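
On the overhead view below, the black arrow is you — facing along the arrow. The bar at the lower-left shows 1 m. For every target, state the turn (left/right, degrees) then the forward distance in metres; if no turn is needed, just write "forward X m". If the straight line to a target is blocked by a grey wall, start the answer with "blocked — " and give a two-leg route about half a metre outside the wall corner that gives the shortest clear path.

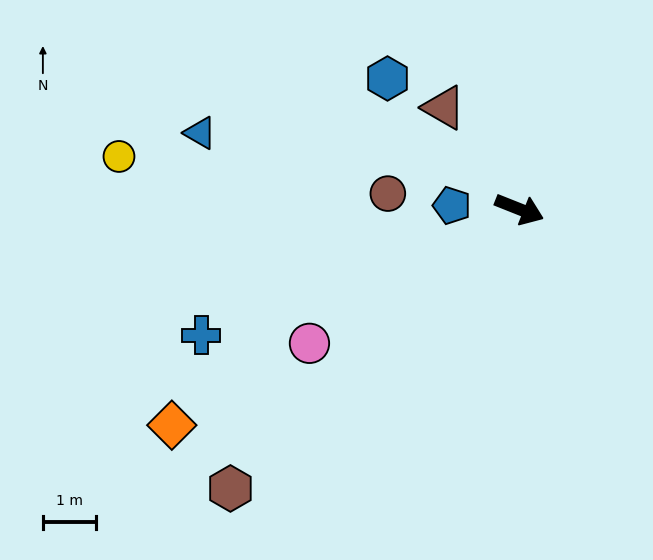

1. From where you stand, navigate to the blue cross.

turn right 137°, forward 6.5 m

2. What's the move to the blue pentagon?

turn right 161°, forward 1.3 m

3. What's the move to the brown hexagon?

turn right 114°, forward 7.6 m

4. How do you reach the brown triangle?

turn left 148°, forward 2.4 m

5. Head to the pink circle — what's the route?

turn right 126°, forward 4.7 m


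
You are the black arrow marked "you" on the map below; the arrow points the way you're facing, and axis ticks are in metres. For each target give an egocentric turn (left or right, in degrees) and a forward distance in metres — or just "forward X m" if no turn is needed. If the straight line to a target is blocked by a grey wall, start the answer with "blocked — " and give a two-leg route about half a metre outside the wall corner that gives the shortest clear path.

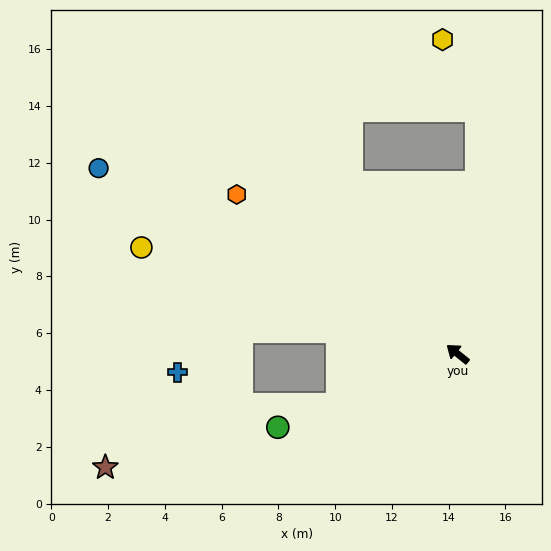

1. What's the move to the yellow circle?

turn left 20°, forward 11.7 m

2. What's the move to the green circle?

turn left 61°, forward 6.8 m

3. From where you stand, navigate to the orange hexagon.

turn left 3°, forward 9.6 m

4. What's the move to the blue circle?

turn left 12°, forward 14.2 m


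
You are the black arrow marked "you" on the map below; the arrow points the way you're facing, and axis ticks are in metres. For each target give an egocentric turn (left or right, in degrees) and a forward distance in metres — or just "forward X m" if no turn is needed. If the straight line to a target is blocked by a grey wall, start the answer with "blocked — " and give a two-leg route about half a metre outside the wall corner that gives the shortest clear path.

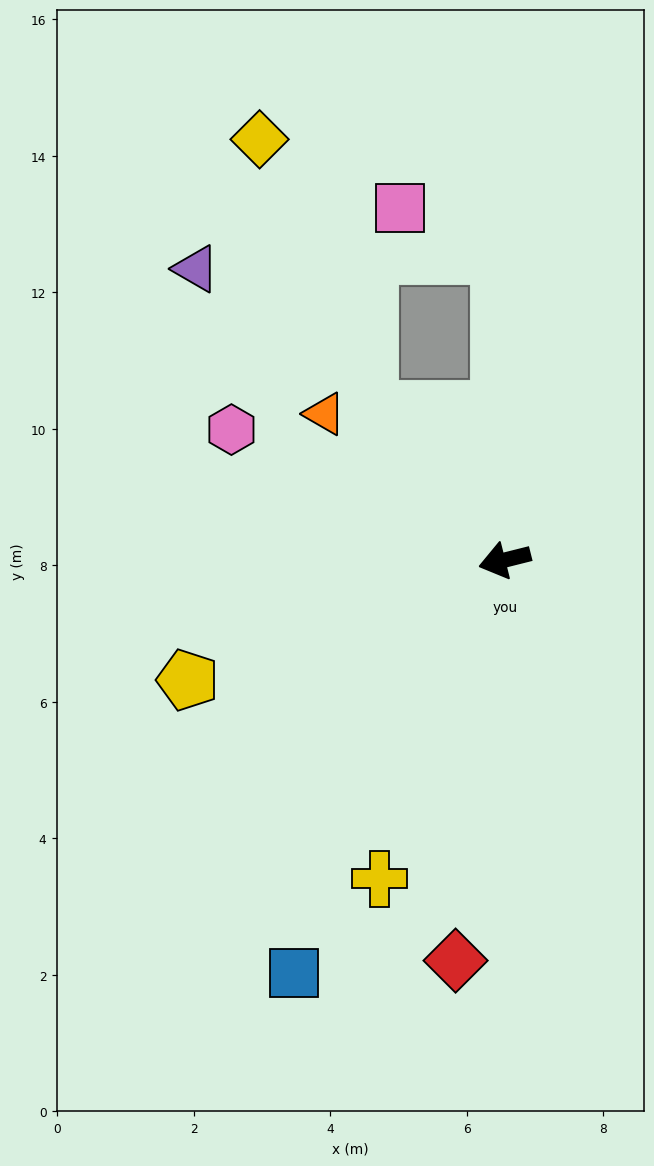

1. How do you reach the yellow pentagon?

turn left 7°, forward 5.0 m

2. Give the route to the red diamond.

turn left 69°, forward 5.9 m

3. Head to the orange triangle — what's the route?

turn right 53°, forward 3.4 m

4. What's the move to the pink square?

blocked — turn right 103°, forward 4.5 m, then turn left 64°, forward 1.6 m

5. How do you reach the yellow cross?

turn left 54°, forward 5.0 m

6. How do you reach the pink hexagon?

turn right 40°, forward 4.4 m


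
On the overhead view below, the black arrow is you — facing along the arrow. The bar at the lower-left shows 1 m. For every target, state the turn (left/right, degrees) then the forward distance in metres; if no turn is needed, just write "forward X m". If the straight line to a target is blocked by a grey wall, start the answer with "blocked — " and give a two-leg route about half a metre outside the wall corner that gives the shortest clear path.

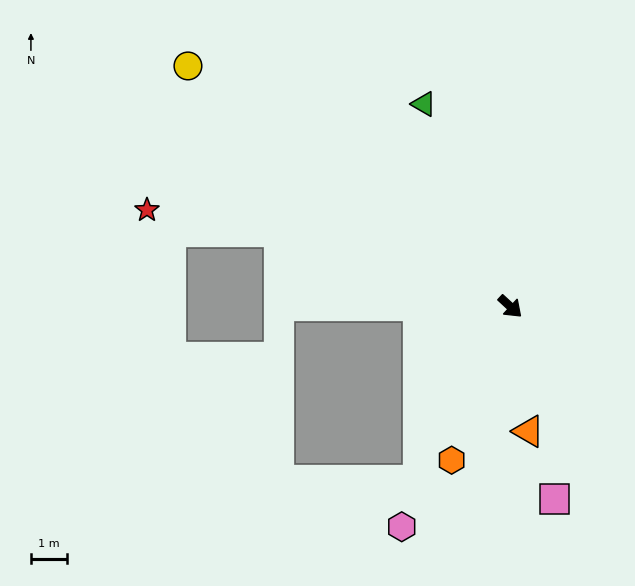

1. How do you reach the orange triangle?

turn right 39°, forward 3.5 m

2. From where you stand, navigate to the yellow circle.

turn right 174°, forward 11.0 m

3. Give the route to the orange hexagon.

turn right 68°, forward 4.5 m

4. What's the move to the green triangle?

turn left 156°, forward 6.0 m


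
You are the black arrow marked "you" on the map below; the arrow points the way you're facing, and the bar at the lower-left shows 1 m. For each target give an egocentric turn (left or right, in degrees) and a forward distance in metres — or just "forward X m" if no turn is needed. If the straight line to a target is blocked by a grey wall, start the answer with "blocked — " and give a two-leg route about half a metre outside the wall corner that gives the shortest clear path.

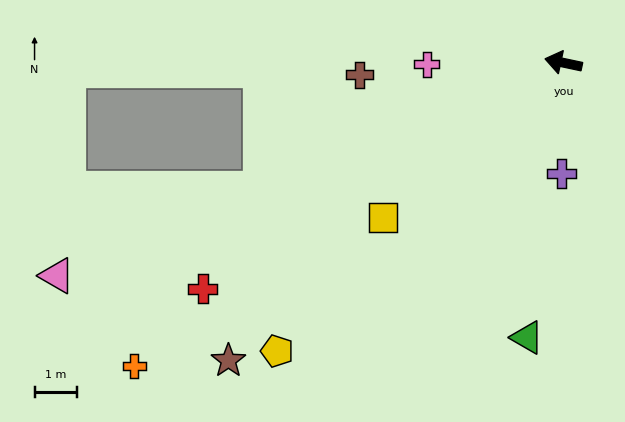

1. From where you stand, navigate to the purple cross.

turn left 101°, forward 2.6 m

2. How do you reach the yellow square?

turn left 53°, forward 5.6 m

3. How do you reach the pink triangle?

turn left 35°, forward 12.9 m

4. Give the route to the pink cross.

turn left 13°, forward 3.2 m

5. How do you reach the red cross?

turn left 44°, forward 10.0 m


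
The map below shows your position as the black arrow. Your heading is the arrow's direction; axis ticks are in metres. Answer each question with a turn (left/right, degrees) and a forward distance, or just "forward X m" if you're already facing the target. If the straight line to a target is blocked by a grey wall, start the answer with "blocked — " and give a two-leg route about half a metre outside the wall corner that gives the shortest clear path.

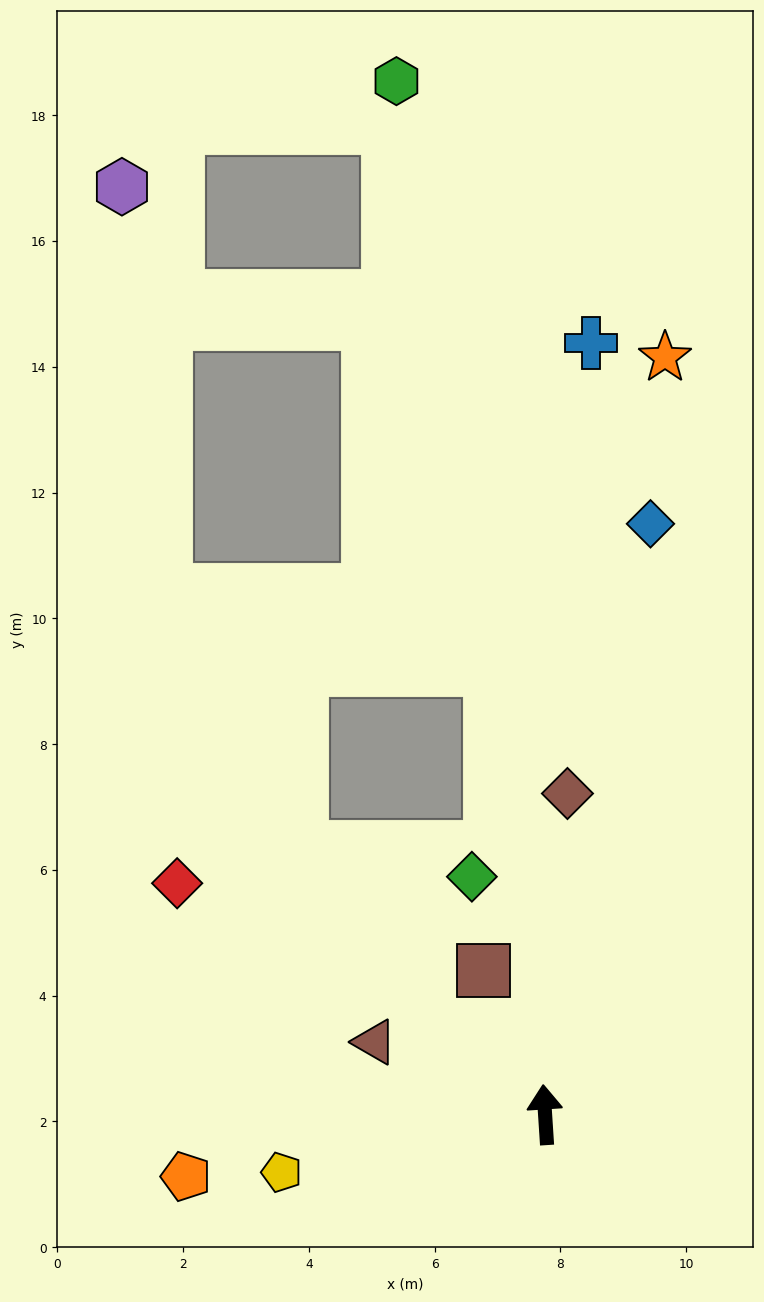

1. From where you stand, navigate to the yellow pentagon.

turn left 99°, forward 4.3 m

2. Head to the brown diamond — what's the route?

turn right 8°, forward 5.1 m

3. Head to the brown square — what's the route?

turn left 20°, forward 2.5 m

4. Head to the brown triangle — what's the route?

turn left 63°, forward 2.9 m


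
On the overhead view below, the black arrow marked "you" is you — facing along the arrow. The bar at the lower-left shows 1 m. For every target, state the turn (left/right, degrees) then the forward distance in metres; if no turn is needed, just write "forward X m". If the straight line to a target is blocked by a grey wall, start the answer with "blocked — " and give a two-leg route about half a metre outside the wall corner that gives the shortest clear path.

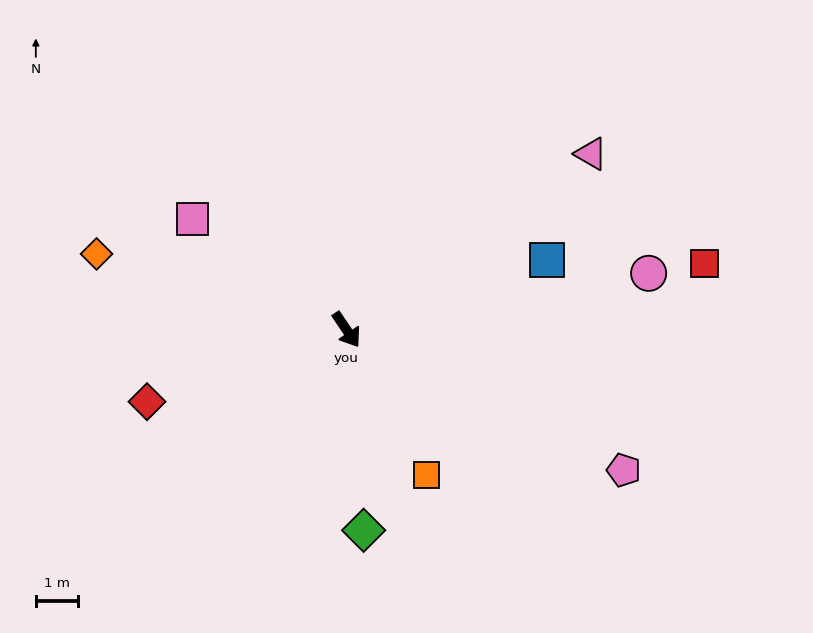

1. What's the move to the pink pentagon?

turn left 29°, forward 7.4 m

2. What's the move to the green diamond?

turn right 29°, forward 4.8 m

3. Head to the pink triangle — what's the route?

turn left 92°, forward 7.2 m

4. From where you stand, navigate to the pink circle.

turn left 67°, forward 7.4 m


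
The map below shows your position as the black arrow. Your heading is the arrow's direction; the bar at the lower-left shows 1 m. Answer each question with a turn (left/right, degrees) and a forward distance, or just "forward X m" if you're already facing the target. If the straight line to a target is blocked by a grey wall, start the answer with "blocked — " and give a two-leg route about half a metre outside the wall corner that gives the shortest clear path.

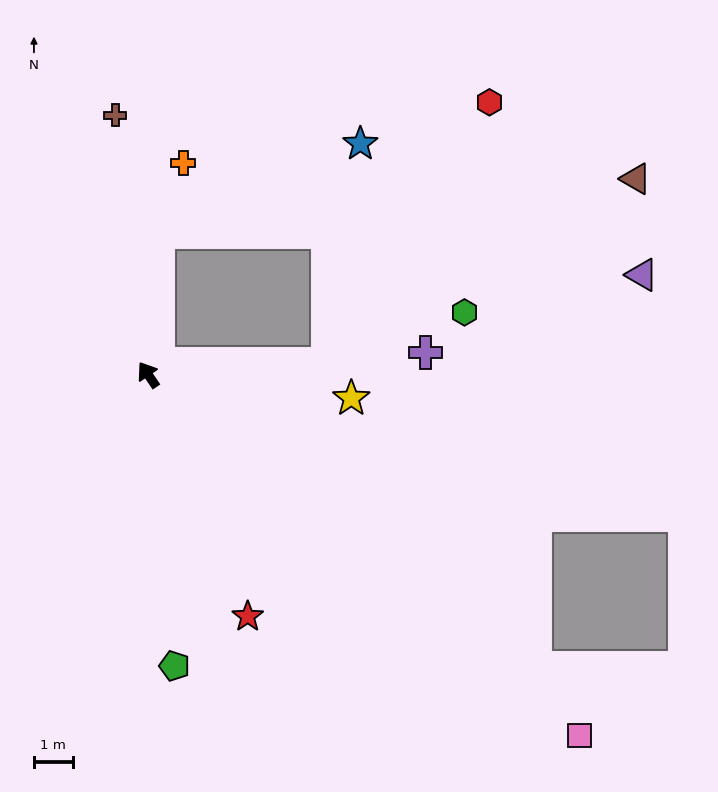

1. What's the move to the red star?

turn left 168°, forward 6.8 m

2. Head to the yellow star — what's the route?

turn right 131°, forward 5.3 m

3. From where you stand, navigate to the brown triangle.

blocked — turn right 120°, forward 4.7 m, then turn left 27°, forward 9.3 m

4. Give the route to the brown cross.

turn right 27°, forward 6.8 m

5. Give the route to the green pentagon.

turn left 151°, forward 7.6 m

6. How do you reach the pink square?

turn right 164°, forward 14.5 m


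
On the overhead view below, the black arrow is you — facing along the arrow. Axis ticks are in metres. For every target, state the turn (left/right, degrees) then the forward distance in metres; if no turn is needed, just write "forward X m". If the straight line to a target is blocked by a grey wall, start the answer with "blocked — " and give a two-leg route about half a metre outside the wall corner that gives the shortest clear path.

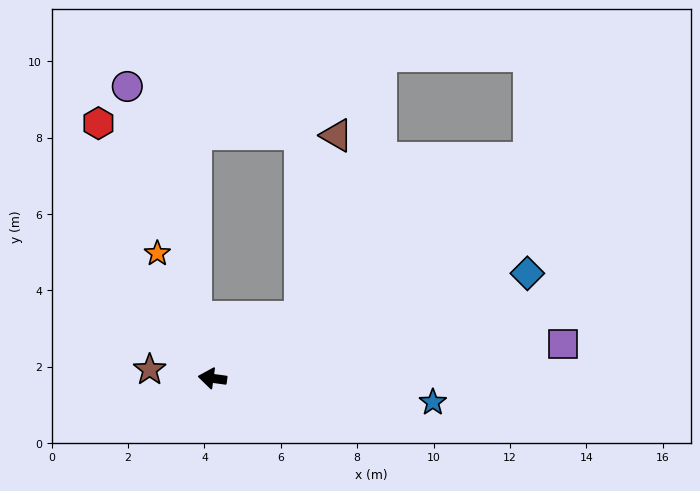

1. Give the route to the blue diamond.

turn right 154°, forward 8.7 m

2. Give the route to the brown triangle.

blocked — turn right 138°, forward 2.8 m, then turn left 45°, forward 4.9 m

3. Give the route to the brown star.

forward 1.7 m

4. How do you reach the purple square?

turn right 167°, forward 9.2 m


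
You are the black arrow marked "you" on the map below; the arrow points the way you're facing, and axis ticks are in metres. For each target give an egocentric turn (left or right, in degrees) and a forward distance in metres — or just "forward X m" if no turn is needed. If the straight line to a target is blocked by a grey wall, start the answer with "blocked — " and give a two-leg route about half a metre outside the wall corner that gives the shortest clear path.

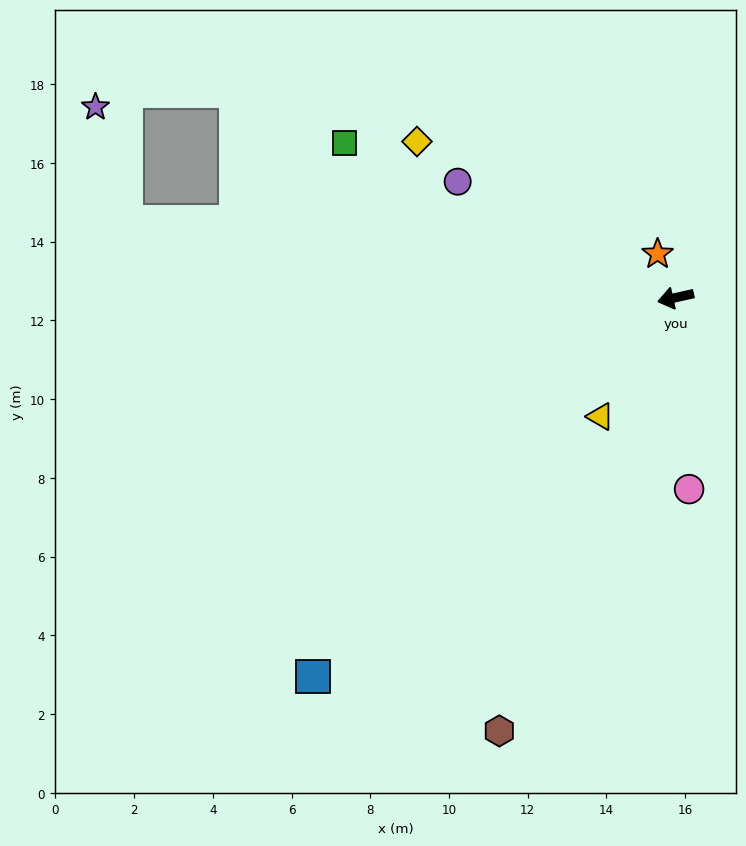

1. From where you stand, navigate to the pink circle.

turn left 81°, forward 4.9 m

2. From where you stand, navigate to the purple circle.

turn right 41°, forward 6.3 m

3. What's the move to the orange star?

turn right 80°, forward 1.2 m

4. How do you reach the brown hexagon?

turn left 55°, forward 11.9 m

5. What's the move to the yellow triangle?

turn left 45°, forward 3.6 m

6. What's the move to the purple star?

blocked — turn right 20°, forward 14.1 m, then turn right 67°, forward 3.0 m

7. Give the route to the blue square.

turn left 34°, forward 13.3 m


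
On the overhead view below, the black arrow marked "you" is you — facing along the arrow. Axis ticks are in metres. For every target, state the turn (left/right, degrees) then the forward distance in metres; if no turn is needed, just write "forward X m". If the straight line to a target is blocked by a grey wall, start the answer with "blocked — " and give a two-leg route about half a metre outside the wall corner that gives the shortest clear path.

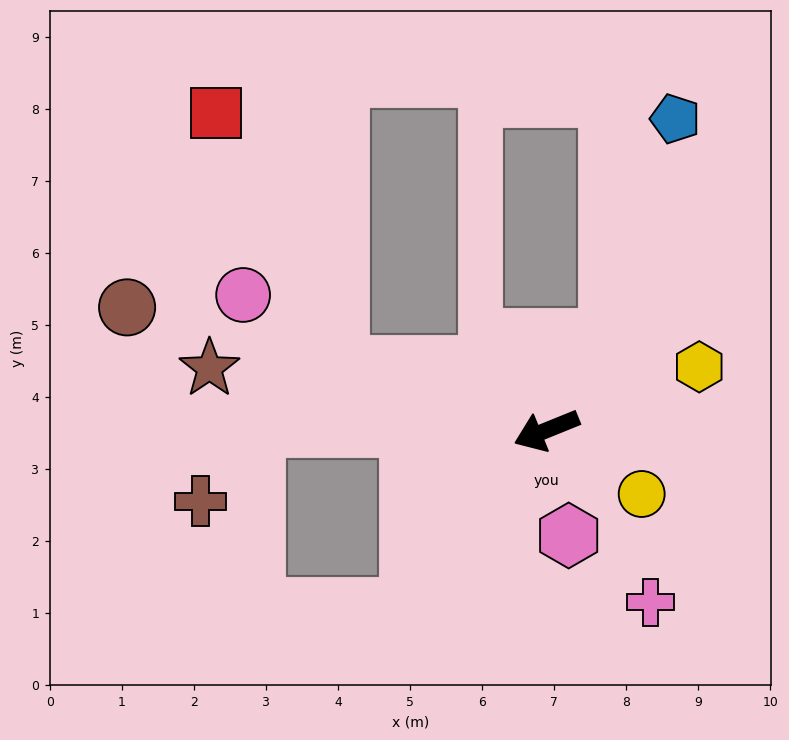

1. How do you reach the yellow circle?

turn left 124°, forward 1.6 m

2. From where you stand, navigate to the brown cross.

blocked — turn right 23°, forward 4.1 m, then turn left 55°, forward 1.3 m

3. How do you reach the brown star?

turn right 32°, forward 4.8 m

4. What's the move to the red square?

blocked — turn right 39°, forward 3.0 m, then turn right 47°, forward 3.9 m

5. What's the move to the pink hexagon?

turn left 80°, forward 1.5 m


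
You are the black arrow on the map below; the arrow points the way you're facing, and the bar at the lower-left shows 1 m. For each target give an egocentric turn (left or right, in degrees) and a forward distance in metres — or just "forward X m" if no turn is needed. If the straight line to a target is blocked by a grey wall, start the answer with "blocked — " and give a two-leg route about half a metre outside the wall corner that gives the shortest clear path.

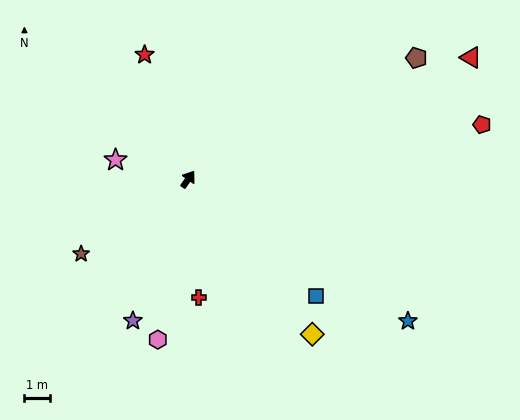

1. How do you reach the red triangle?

turn right 32°, forward 12.1 m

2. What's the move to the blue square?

turn right 97°, forward 6.8 m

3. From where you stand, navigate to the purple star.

turn right 166°, forward 6.0 m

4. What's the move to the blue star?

turn right 88°, forward 10.3 m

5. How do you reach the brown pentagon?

turn right 27°, forward 10.2 m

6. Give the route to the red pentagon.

turn right 44°, forward 11.8 m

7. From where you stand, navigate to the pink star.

turn left 110°, forward 3.0 m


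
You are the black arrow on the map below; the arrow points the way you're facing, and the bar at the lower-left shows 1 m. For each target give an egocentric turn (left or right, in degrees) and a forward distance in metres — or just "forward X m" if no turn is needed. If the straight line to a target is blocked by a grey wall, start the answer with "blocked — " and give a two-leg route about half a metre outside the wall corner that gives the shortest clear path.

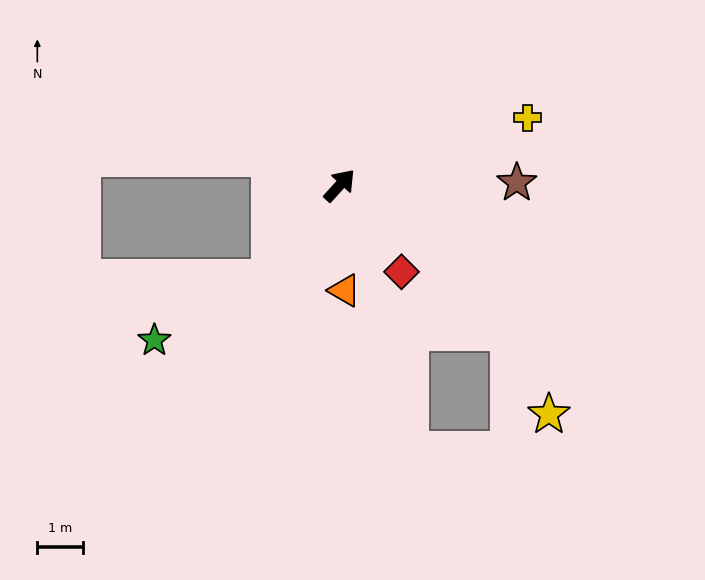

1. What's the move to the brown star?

turn right 47°, forward 3.9 m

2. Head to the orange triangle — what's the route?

turn right 135°, forward 2.3 m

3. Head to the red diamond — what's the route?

turn right 102°, forward 2.3 m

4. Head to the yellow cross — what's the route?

turn right 28°, forward 4.4 m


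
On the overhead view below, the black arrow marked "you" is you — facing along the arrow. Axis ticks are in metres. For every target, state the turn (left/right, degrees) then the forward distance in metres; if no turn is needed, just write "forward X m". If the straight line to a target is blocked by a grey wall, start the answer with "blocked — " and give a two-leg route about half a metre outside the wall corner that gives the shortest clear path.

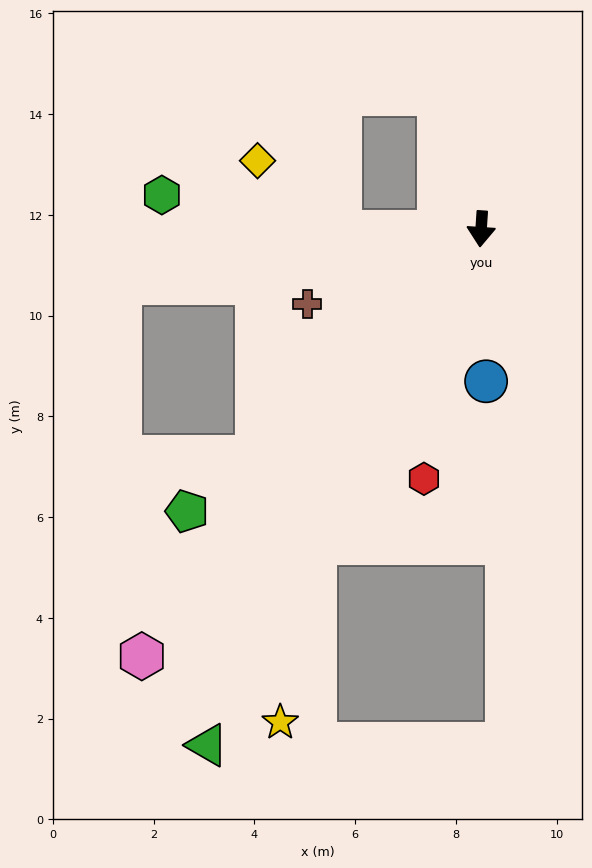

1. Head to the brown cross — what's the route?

turn right 63°, forward 3.8 m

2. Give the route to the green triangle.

turn right 24°, forward 11.6 m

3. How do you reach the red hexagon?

turn right 9°, forward 5.1 m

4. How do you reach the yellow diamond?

blocked — turn right 85°, forward 2.8 m, then turn right 42°, forward 2.2 m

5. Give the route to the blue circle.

turn left 6°, forward 3.0 m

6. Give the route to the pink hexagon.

turn right 35°, forward 10.8 m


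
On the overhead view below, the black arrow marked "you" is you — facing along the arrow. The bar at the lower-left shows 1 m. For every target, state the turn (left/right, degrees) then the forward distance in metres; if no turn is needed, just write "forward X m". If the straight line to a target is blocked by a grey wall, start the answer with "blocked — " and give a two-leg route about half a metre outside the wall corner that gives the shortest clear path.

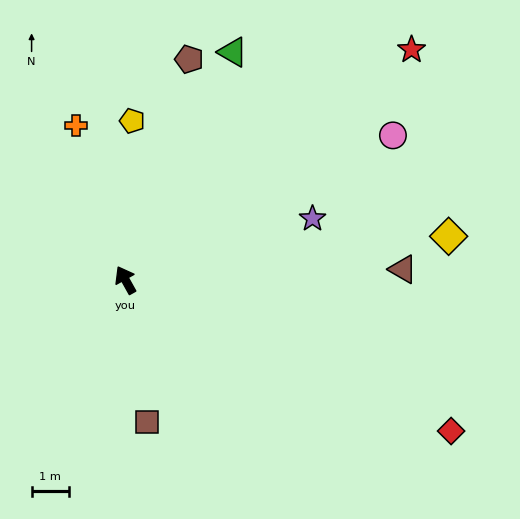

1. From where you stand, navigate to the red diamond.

turn right 144°, forward 9.6 m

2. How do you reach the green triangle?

turn right 54°, forward 6.7 m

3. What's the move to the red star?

turn right 80°, forward 9.8 m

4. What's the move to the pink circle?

turn right 91°, forward 8.1 m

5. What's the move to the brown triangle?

turn right 117°, forward 7.4 m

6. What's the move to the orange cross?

turn right 11°, forward 4.3 m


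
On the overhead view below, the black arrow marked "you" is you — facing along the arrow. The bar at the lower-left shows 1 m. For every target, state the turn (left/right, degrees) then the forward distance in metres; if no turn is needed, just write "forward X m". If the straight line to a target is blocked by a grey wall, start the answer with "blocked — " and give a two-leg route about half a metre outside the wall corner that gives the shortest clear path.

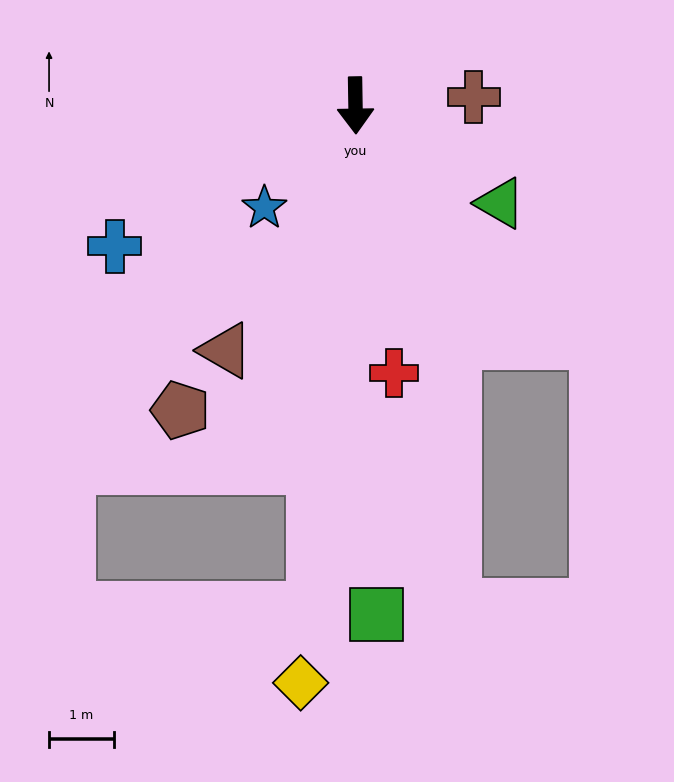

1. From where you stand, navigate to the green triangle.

turn left 55°, forward 2.7 m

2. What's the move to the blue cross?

turn right 61°, forward 4.3 m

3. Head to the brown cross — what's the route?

turn left 93°, forward 1.8 m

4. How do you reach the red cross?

turn left 7°, forward 4.2 m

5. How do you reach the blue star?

turn right 43°, forward 2.1 m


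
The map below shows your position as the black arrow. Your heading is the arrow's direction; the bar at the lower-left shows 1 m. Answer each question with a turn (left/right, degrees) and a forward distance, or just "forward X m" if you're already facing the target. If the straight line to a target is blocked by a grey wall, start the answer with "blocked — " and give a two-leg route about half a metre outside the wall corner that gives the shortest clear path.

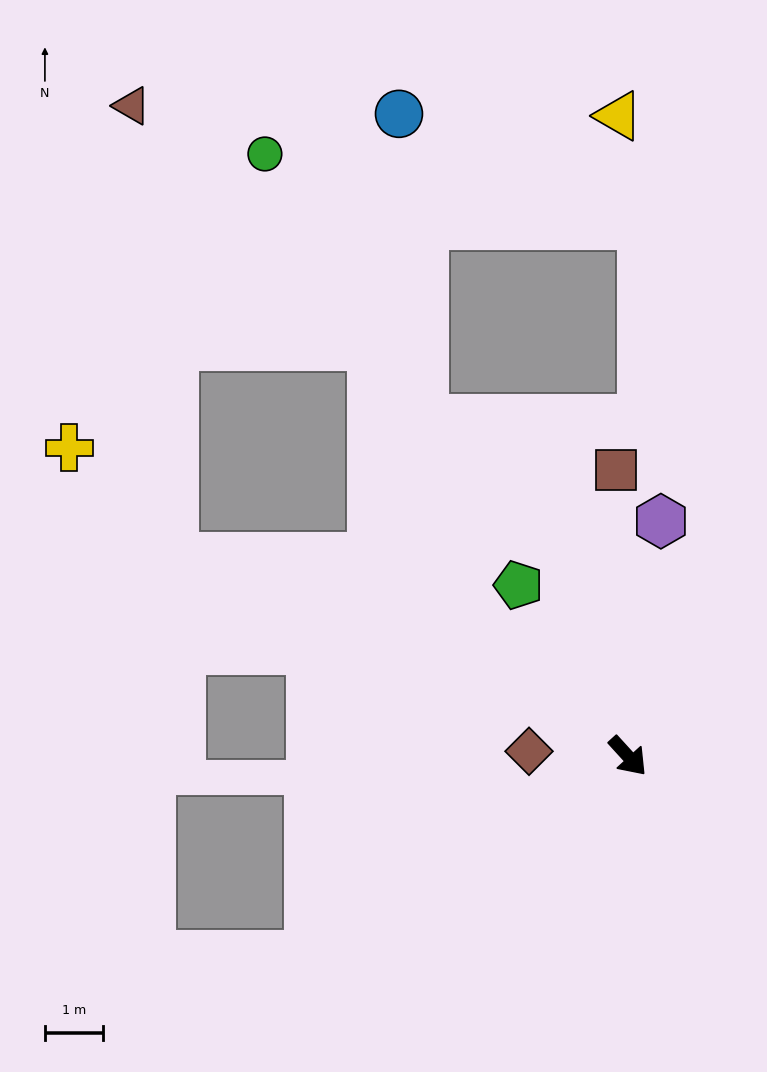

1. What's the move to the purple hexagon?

turn left 130°, forward 4.1 m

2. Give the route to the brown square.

turn left 140°, forward 4.9 m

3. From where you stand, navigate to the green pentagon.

turn left 170°, forward 3.5 m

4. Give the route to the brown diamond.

turn right 135°, forward 1.7 m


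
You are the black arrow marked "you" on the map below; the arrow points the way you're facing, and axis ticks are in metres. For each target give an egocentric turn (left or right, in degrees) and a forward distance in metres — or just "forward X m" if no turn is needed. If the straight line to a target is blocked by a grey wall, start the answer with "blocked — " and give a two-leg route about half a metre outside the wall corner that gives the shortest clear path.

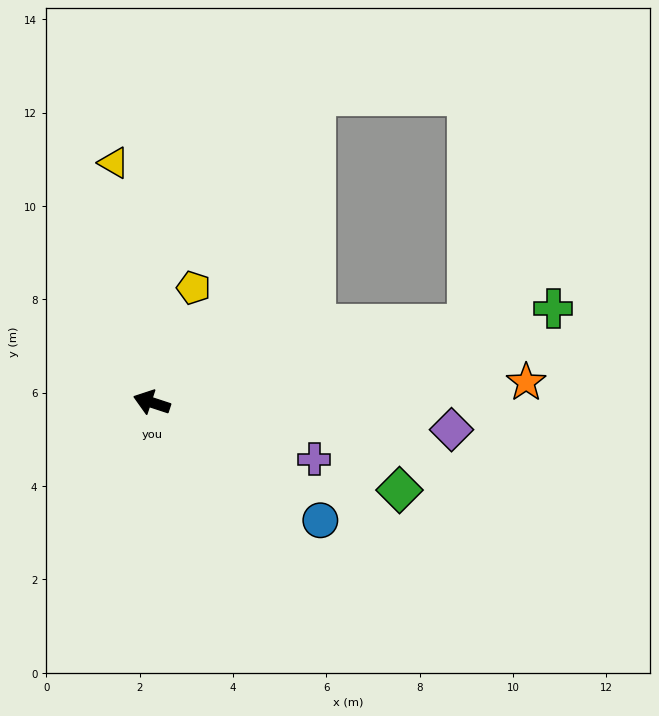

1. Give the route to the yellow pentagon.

turn right 92°, forward 2.6 m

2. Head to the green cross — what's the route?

turn right 149°, forward 8.8 m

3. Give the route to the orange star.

turn right 159°, forward 8.0 m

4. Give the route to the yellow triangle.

turn right 63°, forward 5.2 m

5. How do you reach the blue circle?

turn left 163°, forward 4.4 m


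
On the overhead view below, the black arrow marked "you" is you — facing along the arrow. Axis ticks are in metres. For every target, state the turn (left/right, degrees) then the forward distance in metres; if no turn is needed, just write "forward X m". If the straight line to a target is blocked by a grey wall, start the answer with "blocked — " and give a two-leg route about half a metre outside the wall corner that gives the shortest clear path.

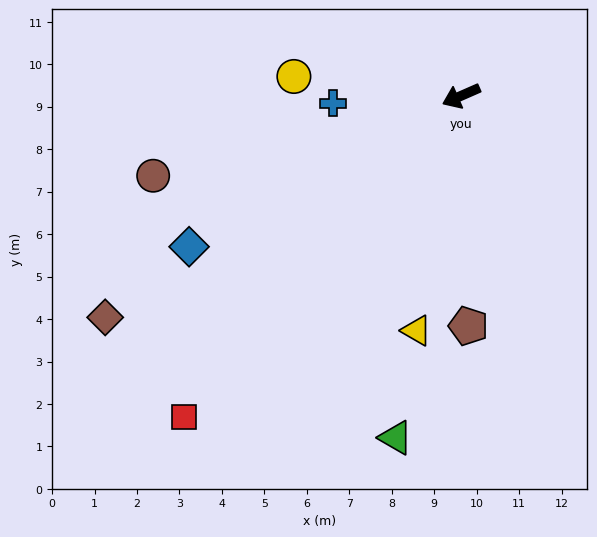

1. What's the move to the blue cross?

turn right 20°, forward 3.0 m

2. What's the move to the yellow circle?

turn right 30°, forward 4.0 m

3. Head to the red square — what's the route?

turn left 25°, forward 10.0 m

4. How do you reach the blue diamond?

turn left 5°, forward 7.3 m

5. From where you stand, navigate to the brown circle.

turn right 9°, forward 7.5 m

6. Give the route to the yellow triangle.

turn left 56°, forward 5.6 m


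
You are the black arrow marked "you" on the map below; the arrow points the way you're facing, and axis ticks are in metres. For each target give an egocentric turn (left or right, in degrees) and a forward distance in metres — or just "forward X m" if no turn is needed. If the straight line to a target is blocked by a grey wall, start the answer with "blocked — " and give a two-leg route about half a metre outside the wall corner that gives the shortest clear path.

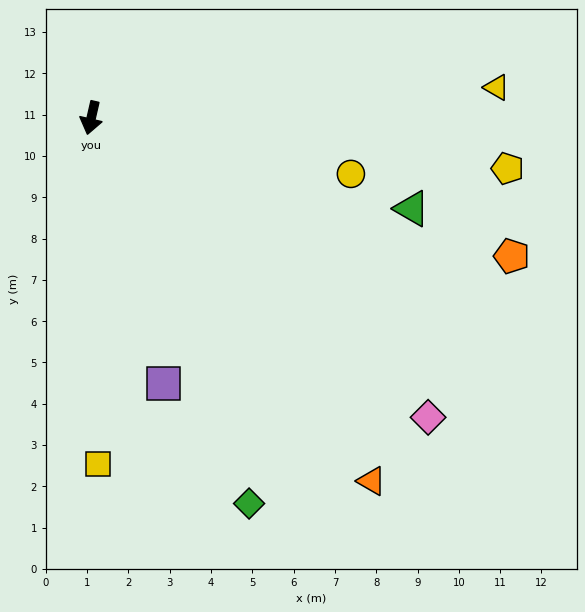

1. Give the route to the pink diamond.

turn left 61°, forward 10.9 m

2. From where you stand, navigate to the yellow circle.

turn left 91°, forward 6.4 m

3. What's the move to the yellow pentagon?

turn left 96°, forward 10.2 m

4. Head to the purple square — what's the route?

turn left 28°, forward 6.7 m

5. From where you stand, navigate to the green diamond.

turn left 35°, forward 10.1 m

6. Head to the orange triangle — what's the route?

turn left 51°, forward 11.1 m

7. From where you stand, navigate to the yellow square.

turn left 14°, forward 8.4 m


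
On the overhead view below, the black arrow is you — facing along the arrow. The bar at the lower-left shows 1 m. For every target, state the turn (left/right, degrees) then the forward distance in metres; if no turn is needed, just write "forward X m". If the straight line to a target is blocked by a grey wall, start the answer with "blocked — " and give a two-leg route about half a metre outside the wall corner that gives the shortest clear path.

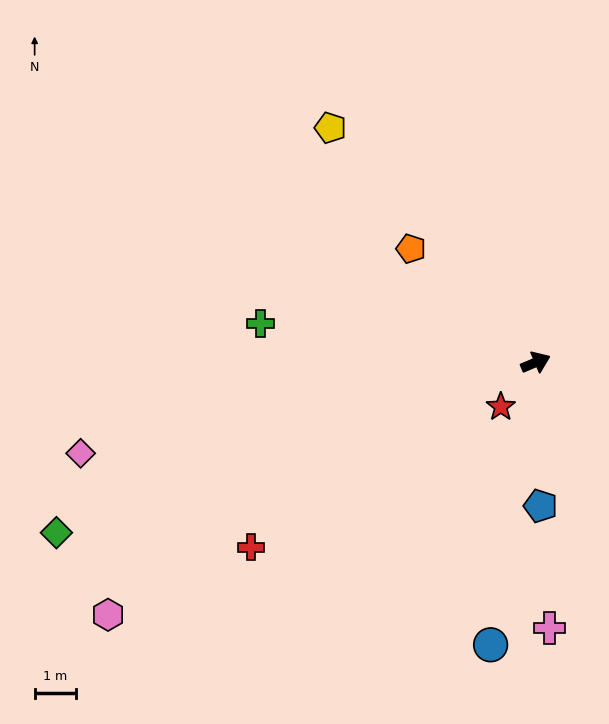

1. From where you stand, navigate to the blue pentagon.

turn right 111°, forward 3.5 m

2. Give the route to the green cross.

turn left 149°, forward 6.8 m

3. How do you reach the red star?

turn right 151°, forward 1.4 m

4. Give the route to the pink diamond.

turn left 168°, forward 11.3 m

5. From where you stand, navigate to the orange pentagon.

turn left 115°, forward 4.1 m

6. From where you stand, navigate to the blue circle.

turn right 122°, forward 7.0 m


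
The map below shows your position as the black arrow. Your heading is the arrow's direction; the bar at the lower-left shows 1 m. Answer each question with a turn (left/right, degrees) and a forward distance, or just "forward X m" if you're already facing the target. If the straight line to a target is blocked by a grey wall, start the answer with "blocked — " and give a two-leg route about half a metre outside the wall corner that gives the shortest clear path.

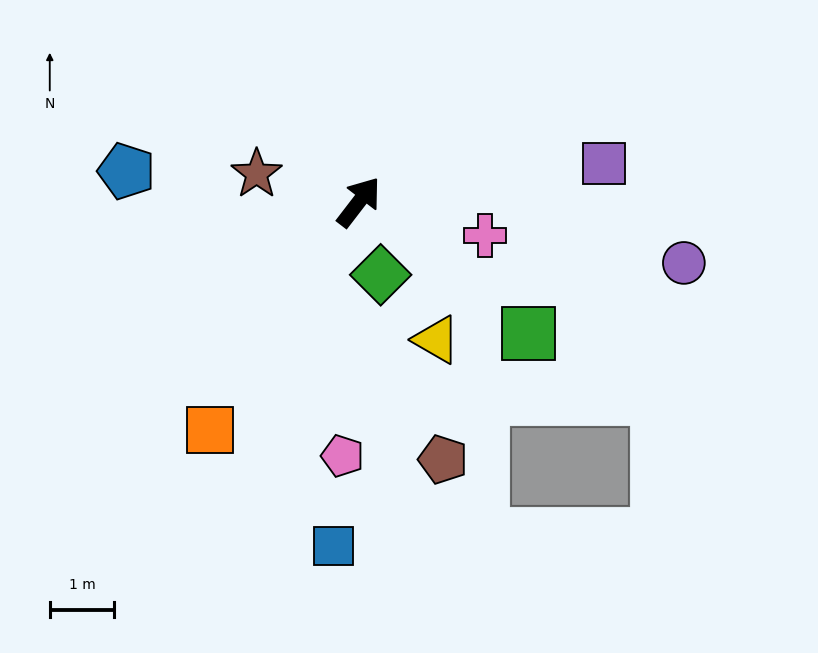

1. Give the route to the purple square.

turn right 44°, forward 3.8 m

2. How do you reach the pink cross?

turn right 67°, forward 2.0 m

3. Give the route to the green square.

turn right 90°, forward 3.3 m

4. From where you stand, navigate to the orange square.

turn right 176°, forward 4.2 m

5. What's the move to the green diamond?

turn right 126°, forward 1.2 m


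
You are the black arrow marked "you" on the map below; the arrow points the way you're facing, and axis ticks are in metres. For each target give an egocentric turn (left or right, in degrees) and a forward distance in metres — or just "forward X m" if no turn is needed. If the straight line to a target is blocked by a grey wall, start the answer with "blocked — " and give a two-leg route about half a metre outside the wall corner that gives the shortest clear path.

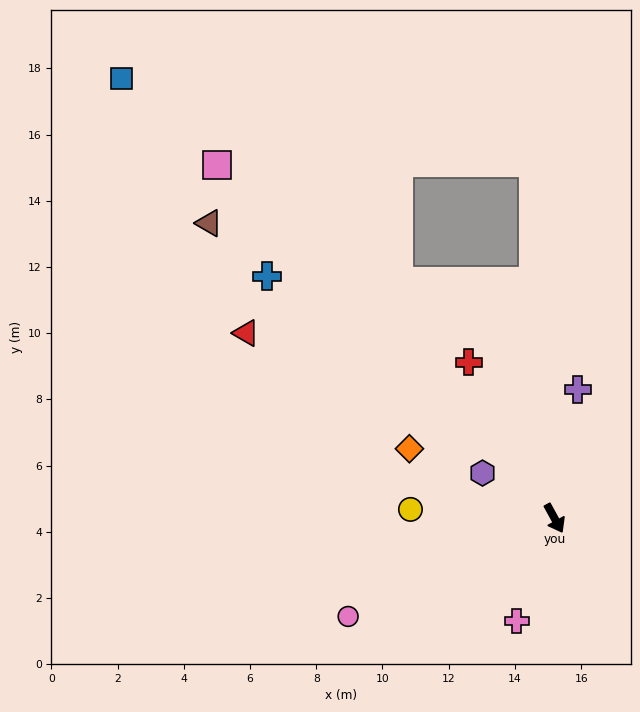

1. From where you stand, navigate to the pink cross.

turn right 49°, forward 3.3 m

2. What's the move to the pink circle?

turn right 93°, forward 6.9 m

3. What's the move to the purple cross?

turn left 141°, forward 4.0 m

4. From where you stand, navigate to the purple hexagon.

turn right 151°, forward 2.6 m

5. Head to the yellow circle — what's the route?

turn right 122°, forward 4.4 m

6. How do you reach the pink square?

turn right 165°, forward 14.8 m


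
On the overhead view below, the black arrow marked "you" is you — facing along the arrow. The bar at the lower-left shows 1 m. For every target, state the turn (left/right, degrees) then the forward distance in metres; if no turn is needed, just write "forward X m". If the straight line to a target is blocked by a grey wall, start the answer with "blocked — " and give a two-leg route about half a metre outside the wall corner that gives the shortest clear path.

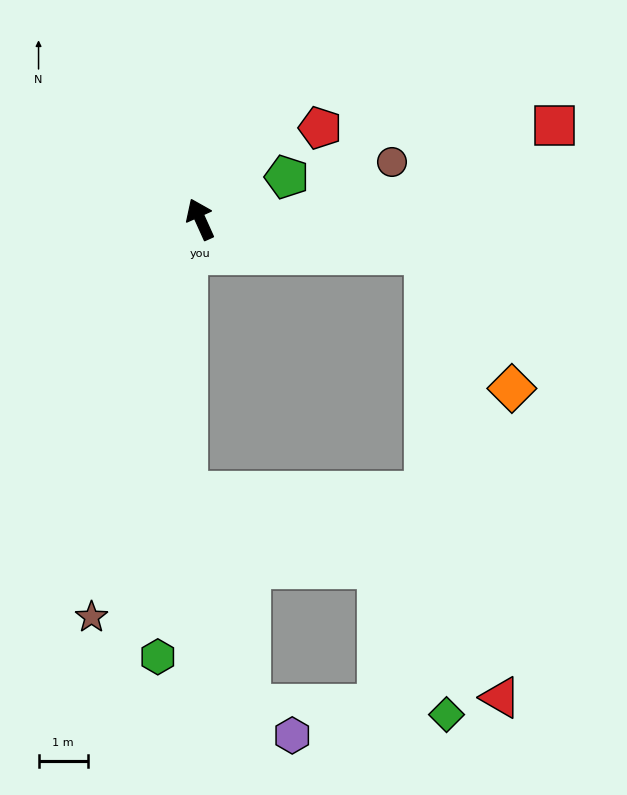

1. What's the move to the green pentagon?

turn right 88°, forward 2.0 m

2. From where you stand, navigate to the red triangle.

blocked — turn right 123°, forward 4.6 m, then turn right 72°, forward 9.1 m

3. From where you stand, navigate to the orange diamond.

blocked — turn right 123°, forward 4.6 m, then turn right 48°, forward 3.2 m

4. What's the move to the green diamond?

blocked — turn right 123°, forward 4.6 m, then turn right 79°, forward 9.4 m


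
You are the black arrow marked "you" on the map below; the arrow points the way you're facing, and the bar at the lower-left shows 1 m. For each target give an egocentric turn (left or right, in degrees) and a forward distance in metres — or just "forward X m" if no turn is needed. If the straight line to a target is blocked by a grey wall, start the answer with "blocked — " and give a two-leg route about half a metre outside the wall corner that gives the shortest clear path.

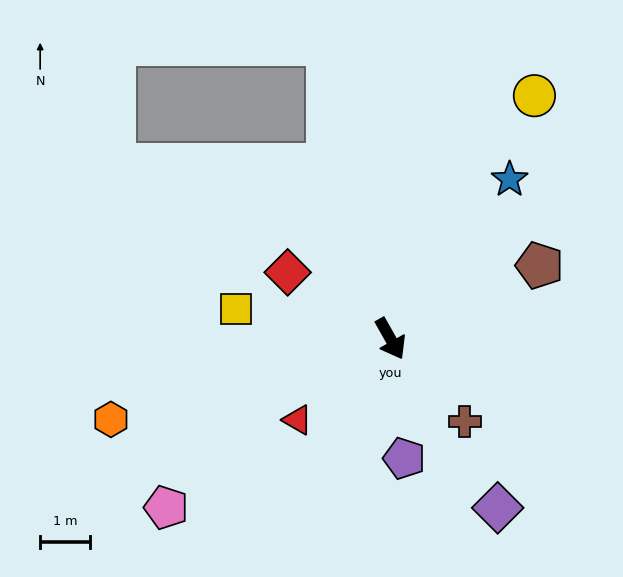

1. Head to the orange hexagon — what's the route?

turn right 103°, forward 5.8 m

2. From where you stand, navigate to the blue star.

turn left 114°, forward 4.0 m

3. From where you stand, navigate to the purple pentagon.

turn right 23°, forward 2.4 m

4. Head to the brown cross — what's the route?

turn left 12°, forward 2.2 m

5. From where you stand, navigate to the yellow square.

turn right 130°, forward 3.1 m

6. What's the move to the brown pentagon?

turn left 87°, forward 3.3 m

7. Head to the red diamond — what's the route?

turn right 152°, forward 2.5 m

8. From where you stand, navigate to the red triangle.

turn right 78°, forward 2.5 m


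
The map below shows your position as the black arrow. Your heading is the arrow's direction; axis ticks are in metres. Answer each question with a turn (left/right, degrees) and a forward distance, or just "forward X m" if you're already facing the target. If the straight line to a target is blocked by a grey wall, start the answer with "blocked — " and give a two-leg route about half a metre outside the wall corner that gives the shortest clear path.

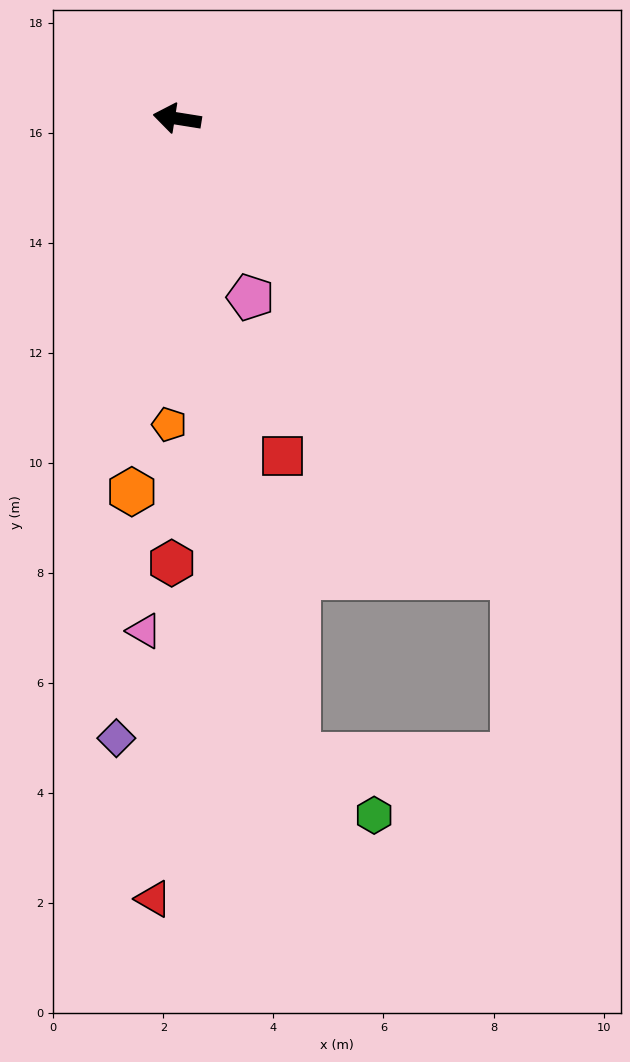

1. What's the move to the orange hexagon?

turn left 92°, forward 6.8 m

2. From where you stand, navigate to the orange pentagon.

turn left 98°, forward 5.6 m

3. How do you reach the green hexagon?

blocked — turn left 110°, forward 11.8 m, then turn left 41°, forward 1.8 m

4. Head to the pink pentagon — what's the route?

turn left 121°, forward 3.5 m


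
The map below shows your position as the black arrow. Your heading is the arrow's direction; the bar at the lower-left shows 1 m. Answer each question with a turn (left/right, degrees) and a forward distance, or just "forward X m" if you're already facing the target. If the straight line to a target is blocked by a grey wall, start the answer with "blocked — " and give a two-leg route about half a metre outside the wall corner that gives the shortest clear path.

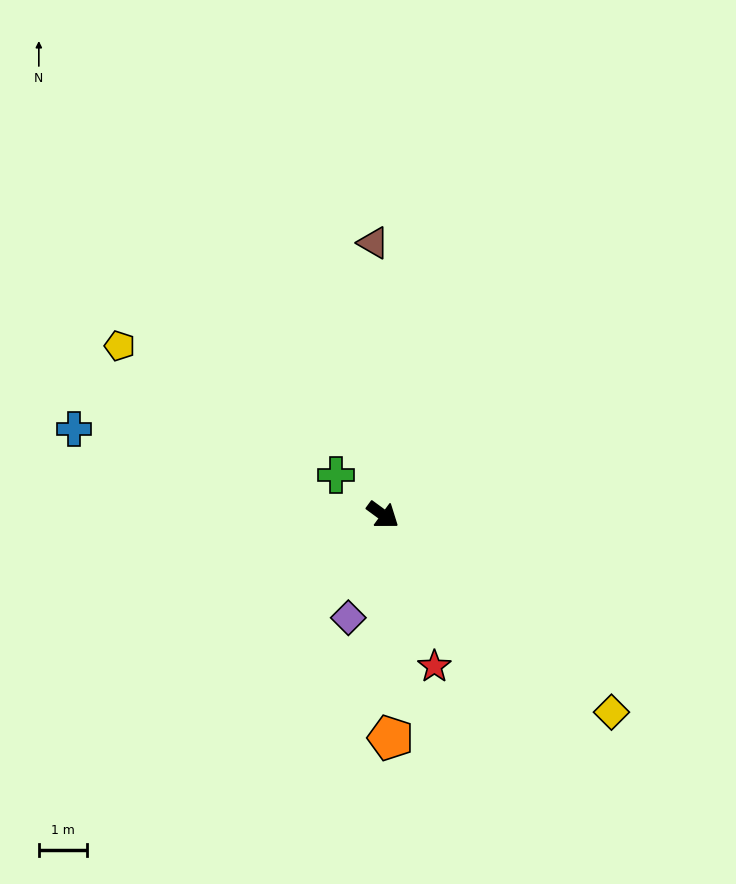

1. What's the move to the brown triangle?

turn left 128°, forward 5.6 m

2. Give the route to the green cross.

turn left 176°, forward 1.3 m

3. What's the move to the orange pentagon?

turn right 52°, forward 4.6 m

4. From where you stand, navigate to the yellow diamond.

turn right 5°, forward 6.3 m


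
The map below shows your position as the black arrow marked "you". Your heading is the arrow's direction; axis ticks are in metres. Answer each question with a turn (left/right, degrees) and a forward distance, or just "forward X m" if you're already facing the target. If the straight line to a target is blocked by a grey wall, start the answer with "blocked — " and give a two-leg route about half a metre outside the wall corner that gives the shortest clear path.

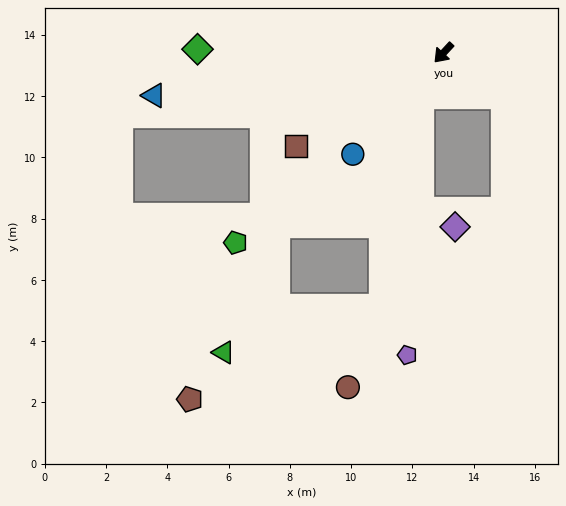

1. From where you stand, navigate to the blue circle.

forward 4.4 m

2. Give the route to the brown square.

turn right 15°, forward 5.7 m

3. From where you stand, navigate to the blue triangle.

turn right 39°, forward 9.6 m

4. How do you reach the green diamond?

turn right 48°, forward 8.0 m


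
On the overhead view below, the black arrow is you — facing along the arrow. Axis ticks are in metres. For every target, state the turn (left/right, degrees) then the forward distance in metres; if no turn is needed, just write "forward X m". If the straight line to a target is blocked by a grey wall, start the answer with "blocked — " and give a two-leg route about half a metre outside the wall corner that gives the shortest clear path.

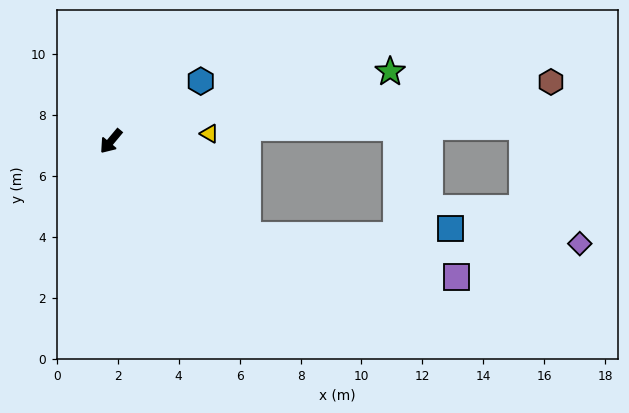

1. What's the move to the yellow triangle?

turn left 134°, forward 3.2 m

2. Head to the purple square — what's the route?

blocked — turn left 96°, forward 5.5 m, then turn left 22°, forward 7.0 m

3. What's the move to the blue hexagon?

turn left 164°, forward 3.5 m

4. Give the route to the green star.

turn left 144°, forward 9.4 m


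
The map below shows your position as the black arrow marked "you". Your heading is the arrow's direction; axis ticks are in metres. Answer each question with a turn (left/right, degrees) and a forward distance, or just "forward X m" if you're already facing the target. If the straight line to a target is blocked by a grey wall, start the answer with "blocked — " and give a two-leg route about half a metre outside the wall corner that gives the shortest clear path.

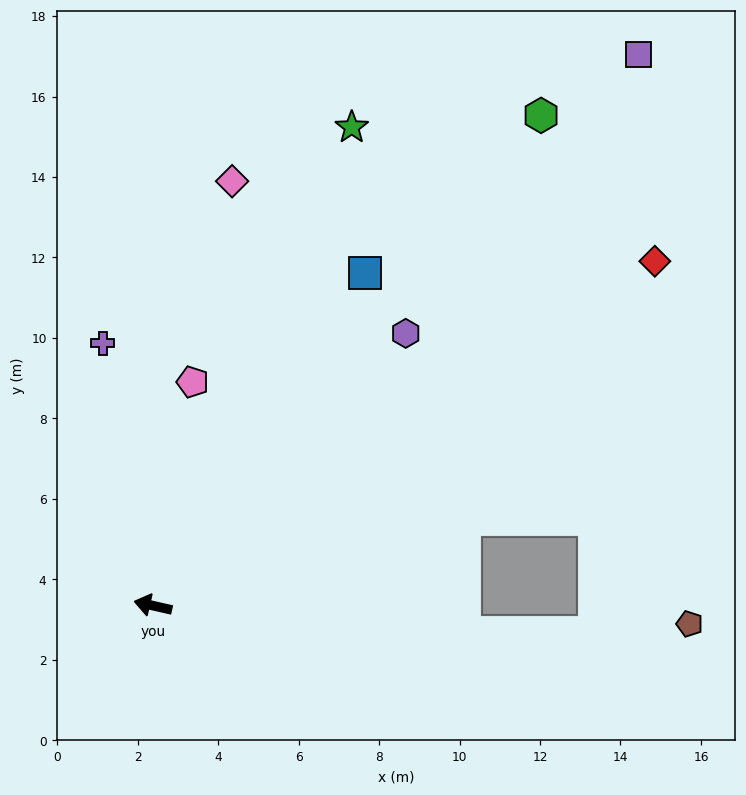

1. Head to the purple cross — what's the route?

turn right 66°, forward 6.6 m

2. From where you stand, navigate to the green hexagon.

turn right 116°, forward 15.5 m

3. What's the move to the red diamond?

turn right 133°, forward 15.1 m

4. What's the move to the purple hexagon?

turn right 120°, forward 9.2 m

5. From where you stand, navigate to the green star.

turn right 100°, forward 12.9 m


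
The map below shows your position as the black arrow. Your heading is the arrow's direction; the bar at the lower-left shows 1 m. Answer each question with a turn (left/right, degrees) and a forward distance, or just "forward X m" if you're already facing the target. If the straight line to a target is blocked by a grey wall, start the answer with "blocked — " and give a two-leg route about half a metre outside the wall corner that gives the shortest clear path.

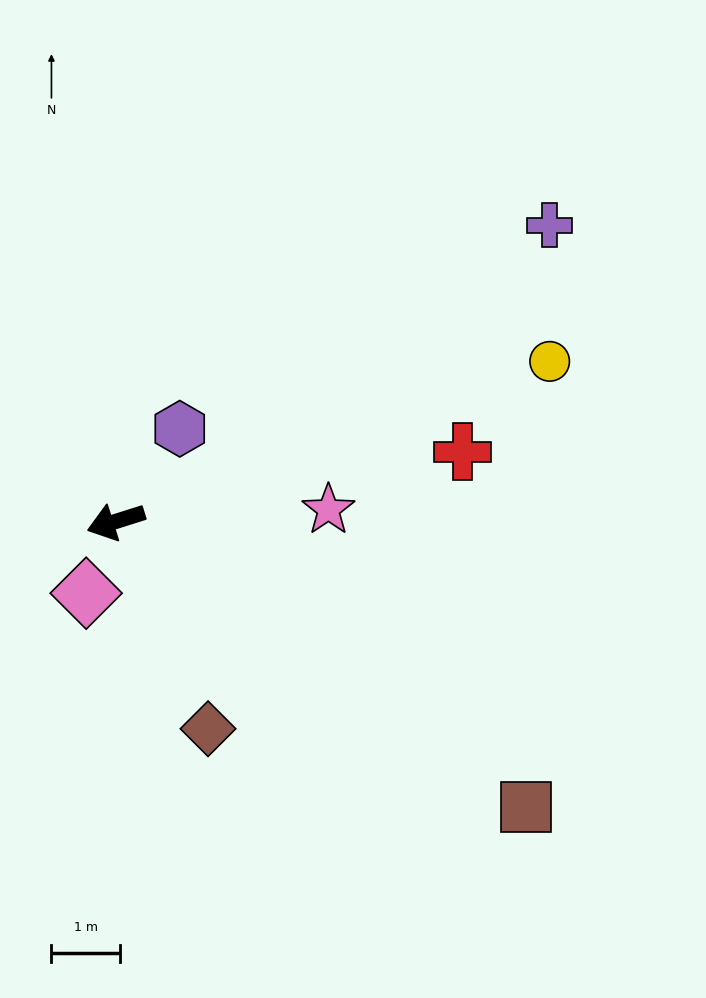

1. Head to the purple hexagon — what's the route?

turn right 142°, forward 1.6 m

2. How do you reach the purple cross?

turn right 163°, forward 7.6 m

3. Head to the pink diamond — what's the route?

turn left 50°, forward 1.1 m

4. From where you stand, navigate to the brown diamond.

turn left 96°, forward 3.3 m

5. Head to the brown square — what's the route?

turn left 128°, forward 7.2 m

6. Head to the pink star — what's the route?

turn left 166°, forward 3.1 m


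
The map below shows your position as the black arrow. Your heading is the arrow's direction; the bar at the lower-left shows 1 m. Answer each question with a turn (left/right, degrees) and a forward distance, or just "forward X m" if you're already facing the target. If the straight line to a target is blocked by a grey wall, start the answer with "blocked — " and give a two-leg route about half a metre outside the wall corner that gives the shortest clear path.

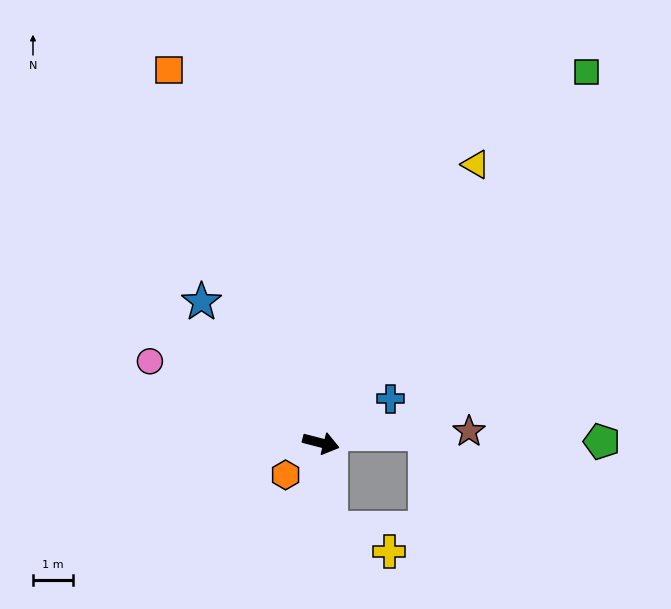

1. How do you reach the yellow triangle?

turn left 75°, forward 8.0 m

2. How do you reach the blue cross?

turn left 47°, forward 2.1 m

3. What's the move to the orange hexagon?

turn right 123°, forward 1.2 m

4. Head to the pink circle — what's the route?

turn left 169°, forward 4.7 m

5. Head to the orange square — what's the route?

turn left 127°, forward 10.1 m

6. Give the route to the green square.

turn left 69°, forward 11.4 m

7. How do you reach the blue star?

turn left 145°, forward 4.6 m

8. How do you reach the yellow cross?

blocked — turn right 69°, forward 2.2 m, then turn left 62°, forward 1.6 m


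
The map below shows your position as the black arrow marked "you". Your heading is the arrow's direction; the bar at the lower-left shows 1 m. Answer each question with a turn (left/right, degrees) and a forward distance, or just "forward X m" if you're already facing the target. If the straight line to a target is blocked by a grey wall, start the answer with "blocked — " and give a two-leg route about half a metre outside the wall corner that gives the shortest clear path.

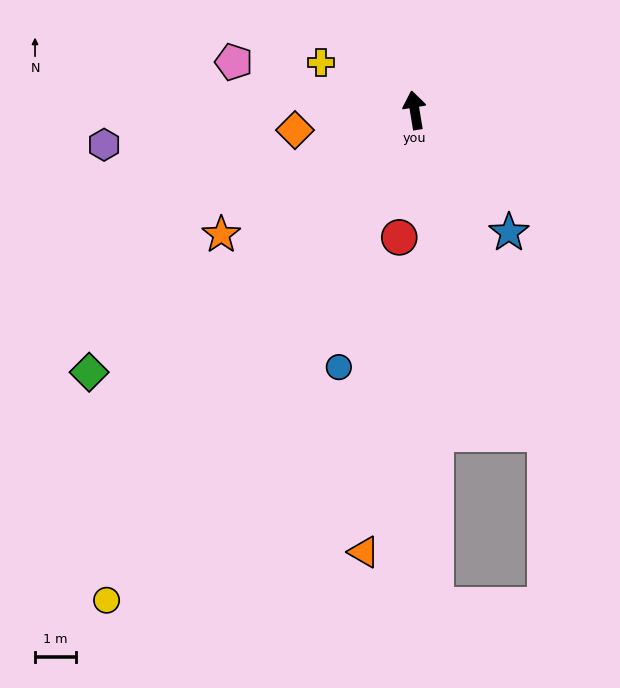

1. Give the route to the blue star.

turn right 152°, forward 3.7 m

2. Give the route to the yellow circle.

turn left 139°, forward 14.0 m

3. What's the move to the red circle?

turn left 164°, forward 3.1 m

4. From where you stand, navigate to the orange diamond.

turn left 90°, forward 2.9 m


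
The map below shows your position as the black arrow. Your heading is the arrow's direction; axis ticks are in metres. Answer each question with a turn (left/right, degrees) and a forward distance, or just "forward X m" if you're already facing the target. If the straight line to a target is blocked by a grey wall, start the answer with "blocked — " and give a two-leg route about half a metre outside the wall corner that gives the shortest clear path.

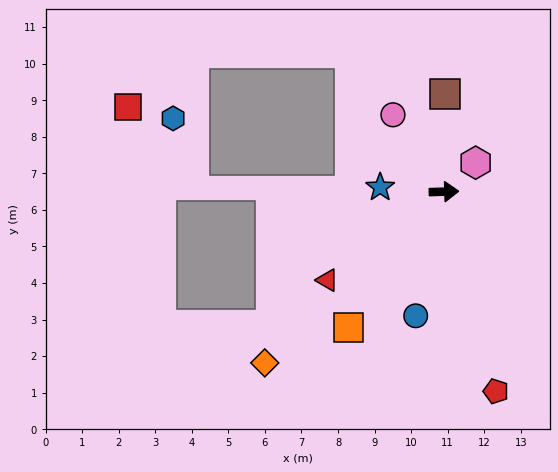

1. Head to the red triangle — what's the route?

turn right 145°, forward 4.0 m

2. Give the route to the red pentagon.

turn right 77°, forward 5.6 m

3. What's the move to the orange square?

turn right 127°, forward 4.5 m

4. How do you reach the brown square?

turn left 88°, forward 2.7 m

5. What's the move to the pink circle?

turn left 122°, forward 2.5 m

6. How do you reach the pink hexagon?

turn left 41°, forward 1.2 m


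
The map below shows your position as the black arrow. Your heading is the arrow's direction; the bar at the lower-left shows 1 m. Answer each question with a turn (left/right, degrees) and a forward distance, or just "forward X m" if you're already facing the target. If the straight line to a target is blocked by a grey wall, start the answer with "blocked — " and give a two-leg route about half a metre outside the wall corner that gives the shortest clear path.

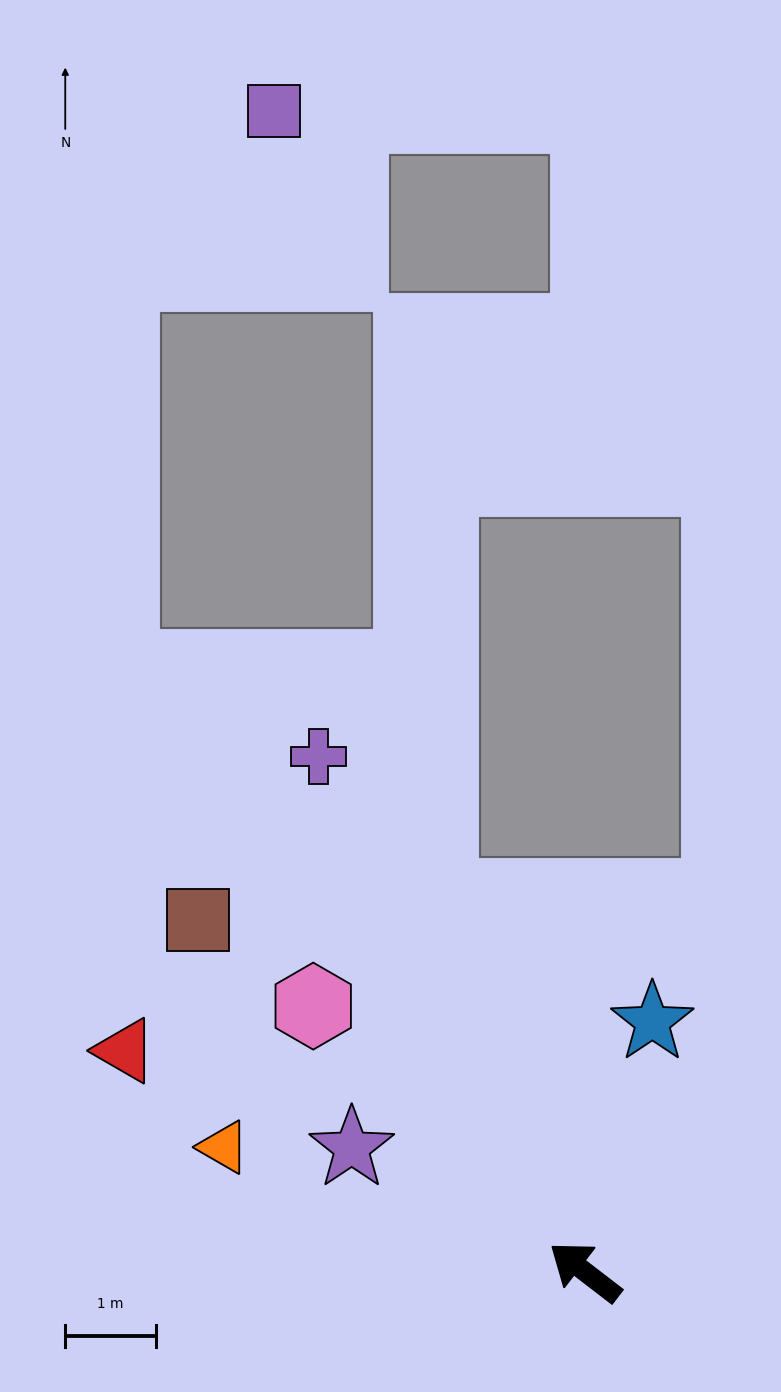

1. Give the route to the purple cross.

turn right 25°, forward 6.4 m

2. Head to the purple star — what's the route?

turn left 10°, forward 2.9 m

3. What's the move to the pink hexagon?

turn right 7°, forward 4.2 m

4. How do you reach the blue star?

turn right 68°, forward 2.9 m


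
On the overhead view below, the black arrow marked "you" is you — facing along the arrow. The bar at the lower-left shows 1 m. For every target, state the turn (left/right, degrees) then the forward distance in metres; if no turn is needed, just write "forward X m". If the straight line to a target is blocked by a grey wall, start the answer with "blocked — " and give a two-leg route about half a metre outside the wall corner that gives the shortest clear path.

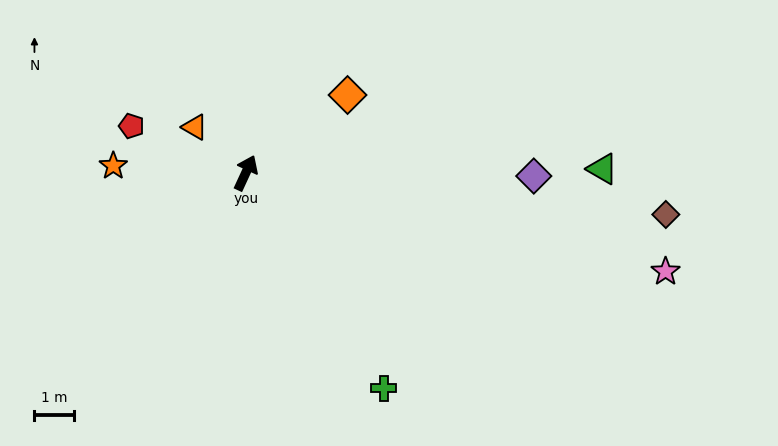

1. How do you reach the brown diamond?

turn right 71°, forward 10.8 m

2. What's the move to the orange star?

turn left 112°, forward 3.4 m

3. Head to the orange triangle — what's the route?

turn left 73°, forward 1.8 m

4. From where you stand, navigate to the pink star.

turn right 78°, forward 11.0 m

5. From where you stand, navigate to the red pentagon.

turn left 92°, forward 3.2 m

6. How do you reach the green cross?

turn right 123°, forward 6.5 m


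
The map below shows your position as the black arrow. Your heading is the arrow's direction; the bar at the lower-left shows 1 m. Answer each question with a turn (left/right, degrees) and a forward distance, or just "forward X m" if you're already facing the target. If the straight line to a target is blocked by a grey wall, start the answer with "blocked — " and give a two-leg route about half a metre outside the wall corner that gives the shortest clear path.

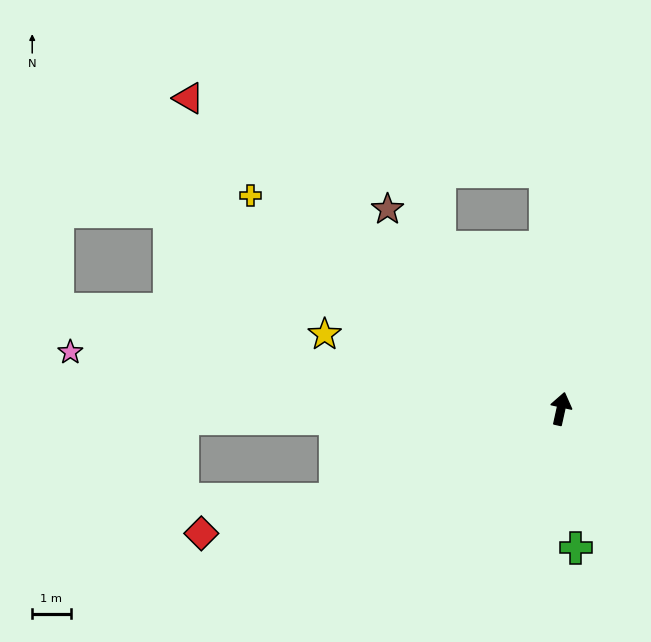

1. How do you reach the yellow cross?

turn left 68°, forward 9.8 m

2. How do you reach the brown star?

turn left 53°, forward 6.9 m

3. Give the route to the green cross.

turn right 161°, forward 3.6 m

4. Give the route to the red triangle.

turn left 63°, forward 12.6 m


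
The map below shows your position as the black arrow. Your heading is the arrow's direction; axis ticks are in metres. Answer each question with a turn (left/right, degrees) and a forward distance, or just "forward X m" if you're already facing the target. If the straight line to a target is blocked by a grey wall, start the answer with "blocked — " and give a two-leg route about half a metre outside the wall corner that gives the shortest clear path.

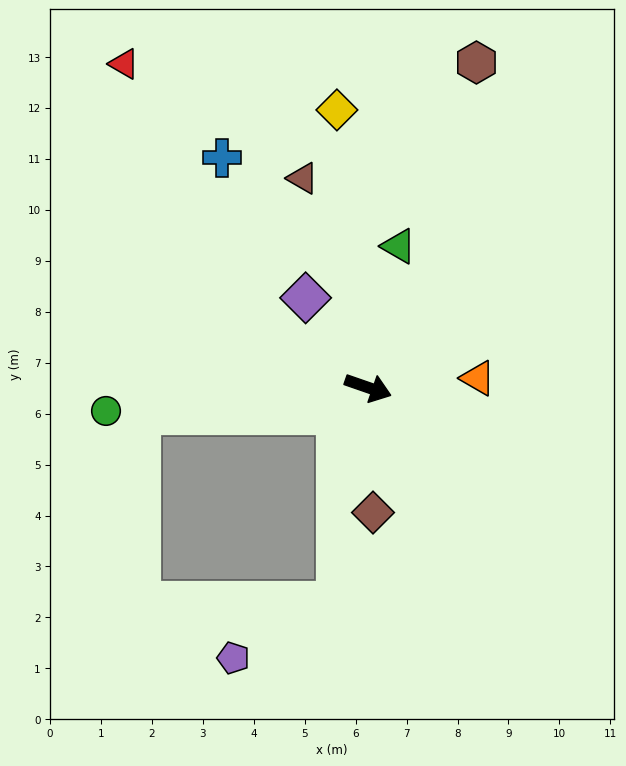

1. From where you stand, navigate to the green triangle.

turn left 97°, forward 2.8 m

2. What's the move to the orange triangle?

turn left 24°, forward 2.2 m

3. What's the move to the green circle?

turn right 156°, forward 5.2 m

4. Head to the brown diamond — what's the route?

turn right 69°, forward 2.5 m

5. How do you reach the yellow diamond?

turn left 116°, forward 5.5 m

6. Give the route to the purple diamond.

turn left 144°, forward 2.1 m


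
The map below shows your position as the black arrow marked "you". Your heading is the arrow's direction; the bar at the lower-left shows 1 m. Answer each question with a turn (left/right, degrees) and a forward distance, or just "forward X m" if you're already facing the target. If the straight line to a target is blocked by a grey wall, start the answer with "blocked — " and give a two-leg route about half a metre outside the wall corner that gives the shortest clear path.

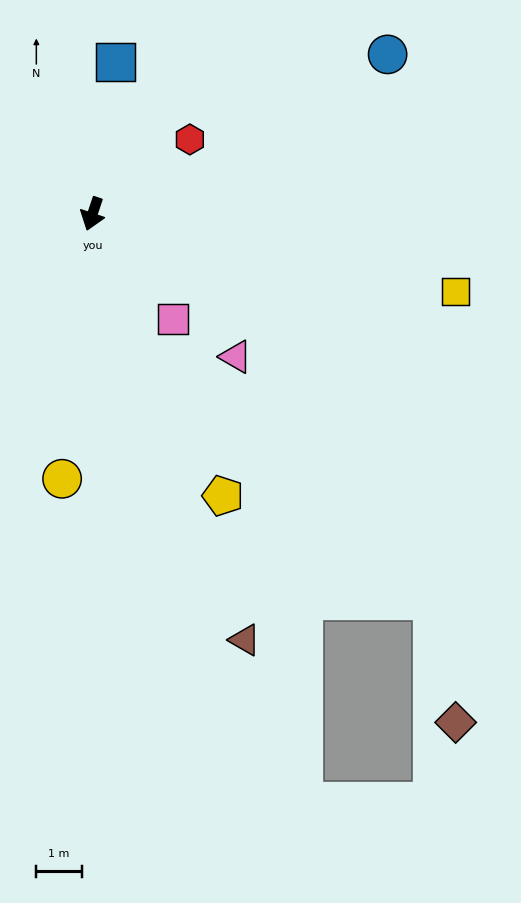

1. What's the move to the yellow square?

turn left 96°, forward 8.1 m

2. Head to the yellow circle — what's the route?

turn left 12°, forward 5.8 m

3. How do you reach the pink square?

turn left 56°, forward 2.9 m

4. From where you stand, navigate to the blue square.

turn right 170°, forward 3.4 m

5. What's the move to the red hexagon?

turn left 146°, forward 2.7 m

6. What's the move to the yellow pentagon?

turn left 43°, forward 6.8 m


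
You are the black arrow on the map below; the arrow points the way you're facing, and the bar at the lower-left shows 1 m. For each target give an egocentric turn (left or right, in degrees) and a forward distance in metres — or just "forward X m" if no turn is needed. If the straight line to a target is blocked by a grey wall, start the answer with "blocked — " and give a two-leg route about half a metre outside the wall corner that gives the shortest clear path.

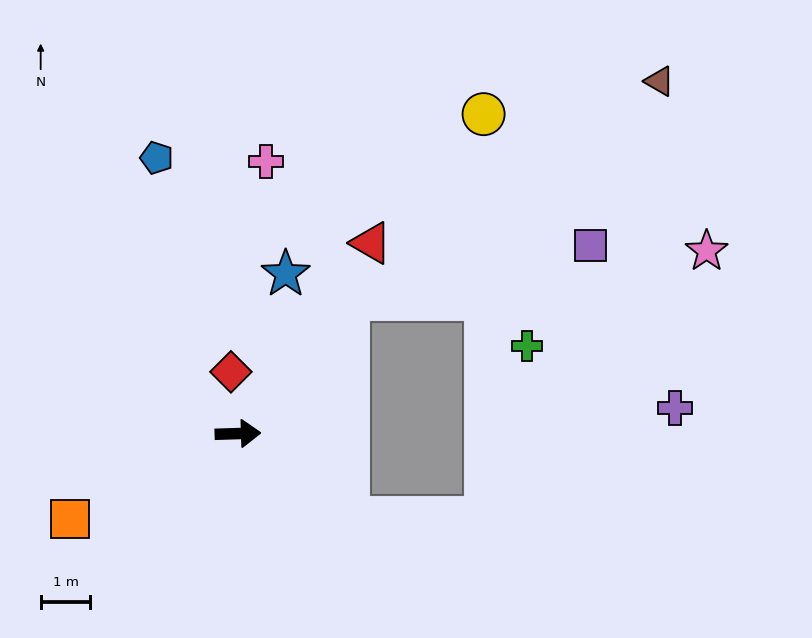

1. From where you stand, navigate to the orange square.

turn right 155°, forward 3.8 m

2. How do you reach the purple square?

blocked — turn left 49°, forward 3.5 m, then turn right 38°, forward 5.0 m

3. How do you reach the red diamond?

turn left 95°, forward 1.2 m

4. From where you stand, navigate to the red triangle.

turn left 53°, forward 4.7 m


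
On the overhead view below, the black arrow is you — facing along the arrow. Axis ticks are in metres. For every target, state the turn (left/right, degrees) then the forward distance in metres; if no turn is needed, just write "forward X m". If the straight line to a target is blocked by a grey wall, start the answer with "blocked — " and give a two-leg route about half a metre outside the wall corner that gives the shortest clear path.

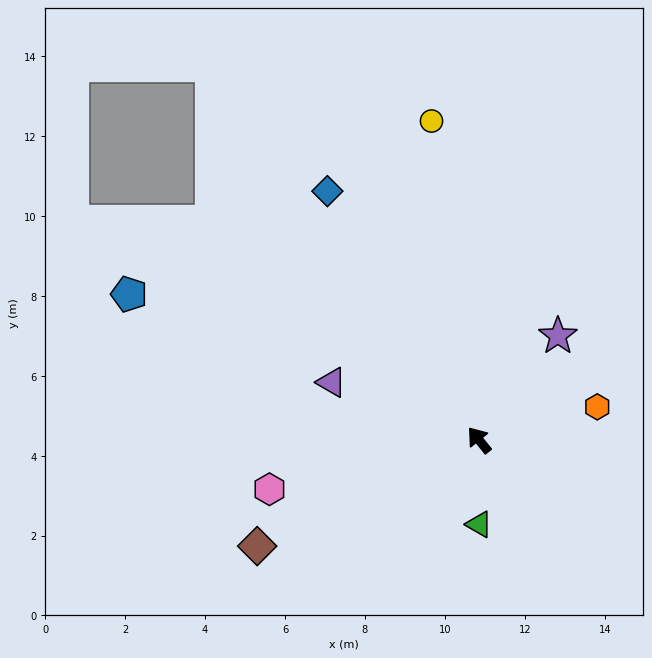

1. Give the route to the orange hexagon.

turn right 113°, forward 3.1 m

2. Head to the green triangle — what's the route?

turn left 141°, forward 2.1 m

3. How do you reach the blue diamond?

turn right 7°, forward 7.3 m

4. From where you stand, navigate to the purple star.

turn right 76°, forward 3.3 m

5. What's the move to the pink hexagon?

turn left 64°, forward 5.4 m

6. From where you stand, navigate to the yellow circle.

turn right 30°, forward 8.1 m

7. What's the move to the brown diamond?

turn left 77°, forward 6.2 m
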